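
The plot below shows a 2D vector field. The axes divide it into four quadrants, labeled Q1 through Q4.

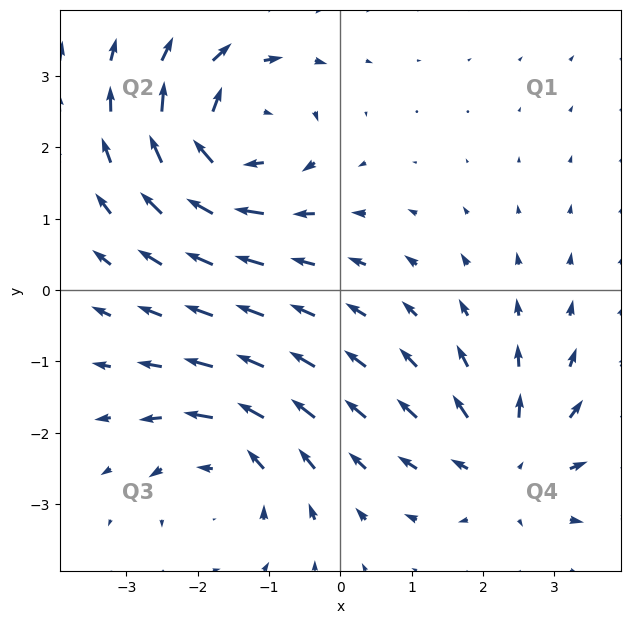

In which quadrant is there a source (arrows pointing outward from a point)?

Q4

The source sits at approximately (2.4, -2.4), which lies in quadrant Q4. The divergence there is about +3, positive as expected for a source.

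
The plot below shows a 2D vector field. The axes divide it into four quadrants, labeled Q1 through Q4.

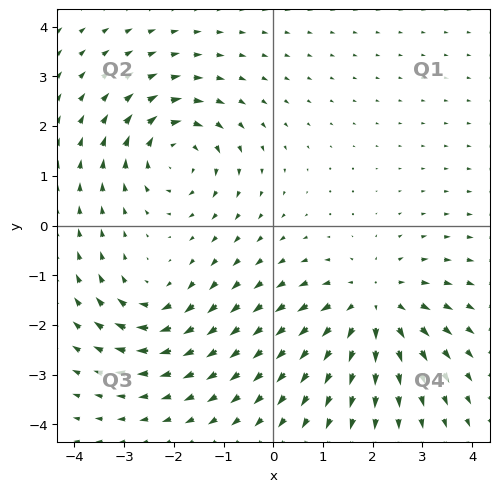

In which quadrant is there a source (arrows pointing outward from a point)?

Q4

The source sits at approximately (2.0, -1.6), which lies in quadrant Q4. The divergence there is about +4, positive as expected for a source.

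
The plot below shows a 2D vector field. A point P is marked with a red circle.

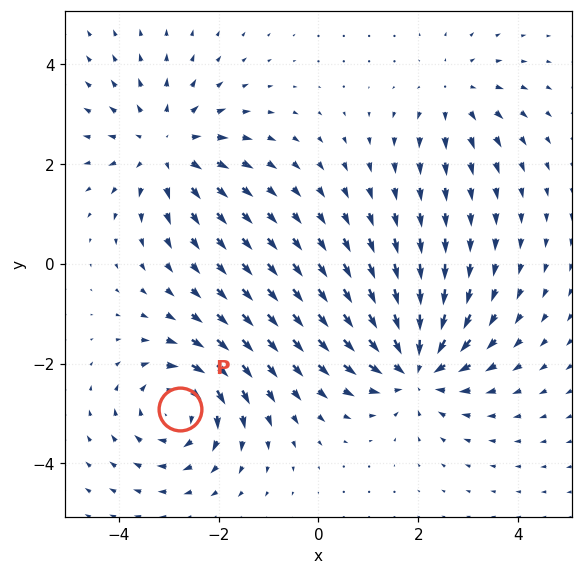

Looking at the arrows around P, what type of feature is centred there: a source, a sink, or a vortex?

vortex

At P (-2.8, -2.9) the arrows circulate clockwise. Divergence ≈0, curl about -5 — near-zero divergence with nonzero curl is a vortex.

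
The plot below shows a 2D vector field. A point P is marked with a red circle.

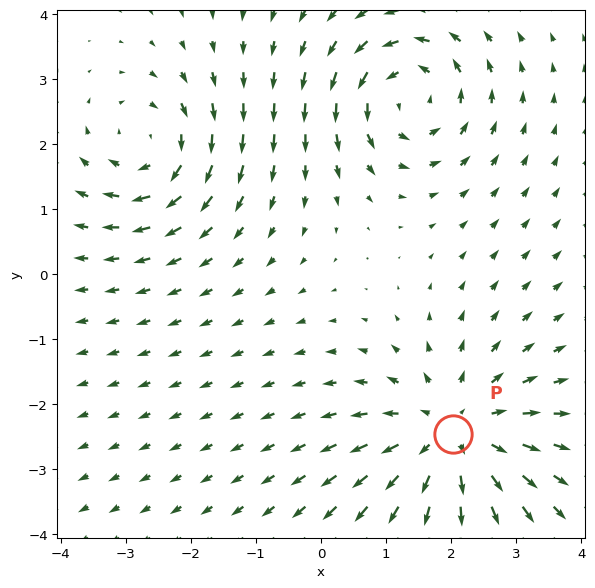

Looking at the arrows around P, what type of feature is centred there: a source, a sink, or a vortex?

source

At P (2.0, -2.5) the arrows spread outward. Divergence about +4, curl ≈0 — positive divergence with near-zero curl is a source.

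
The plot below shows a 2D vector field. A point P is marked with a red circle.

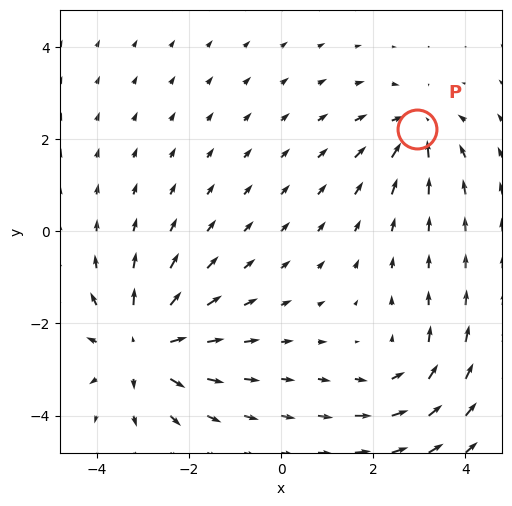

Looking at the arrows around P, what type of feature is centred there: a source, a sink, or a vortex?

At P (3.0, 2.2) the arrows converge inward. Divergence about -4, curl ≈0 — negative divergence with near-zero curl is a sink.

sink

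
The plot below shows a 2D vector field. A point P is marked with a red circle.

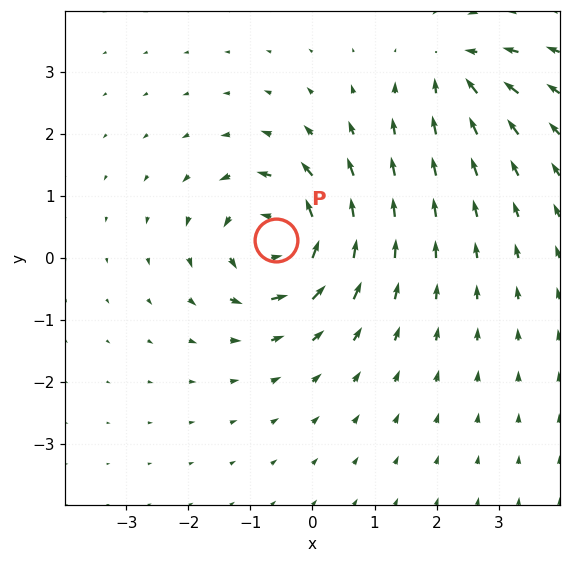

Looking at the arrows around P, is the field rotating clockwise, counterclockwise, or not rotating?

Near P at (-0.6, 0.3) the arrows circulate counterclockwise. The curl (z-component) there is about +6; positive curl means counterclockwise rotation.

counterclockwise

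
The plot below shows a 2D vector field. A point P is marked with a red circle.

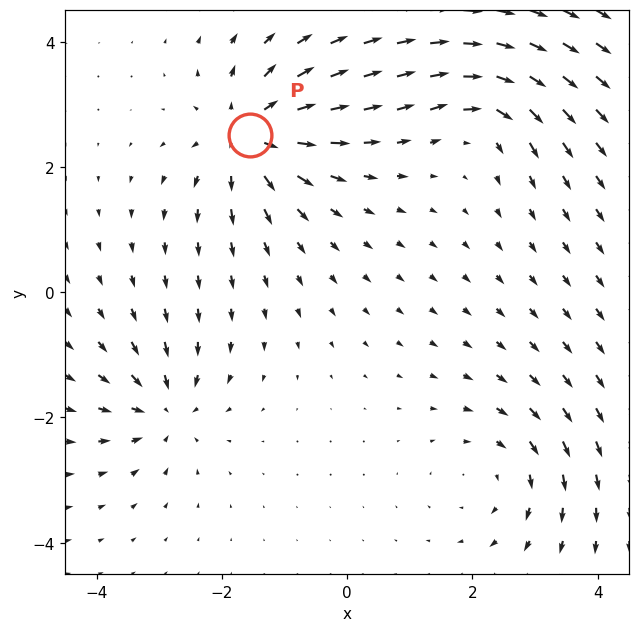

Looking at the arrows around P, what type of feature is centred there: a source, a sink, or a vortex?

At P (-1.6, 2.5) the arrows spread outward. Divergence about +5, curl ≈0 — positive divergence with near-zero curl is a source.

source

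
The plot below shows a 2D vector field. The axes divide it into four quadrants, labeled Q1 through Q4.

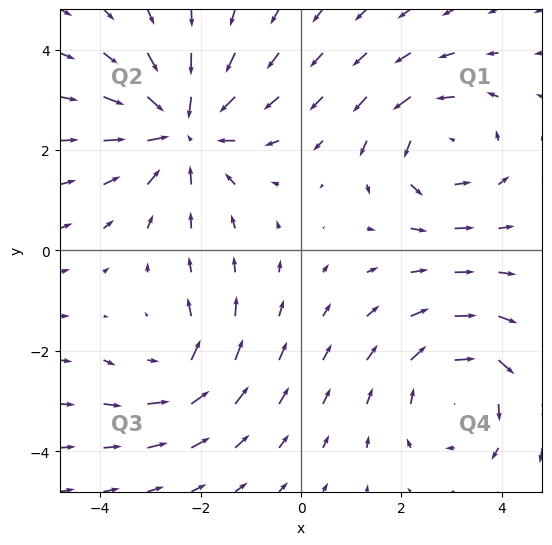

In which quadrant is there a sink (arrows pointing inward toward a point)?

Q2

The sink sits at approximately (-2.4, 2.4), which lies in quadrant Q2. The divergence there is about -4, negative as expected for a sink.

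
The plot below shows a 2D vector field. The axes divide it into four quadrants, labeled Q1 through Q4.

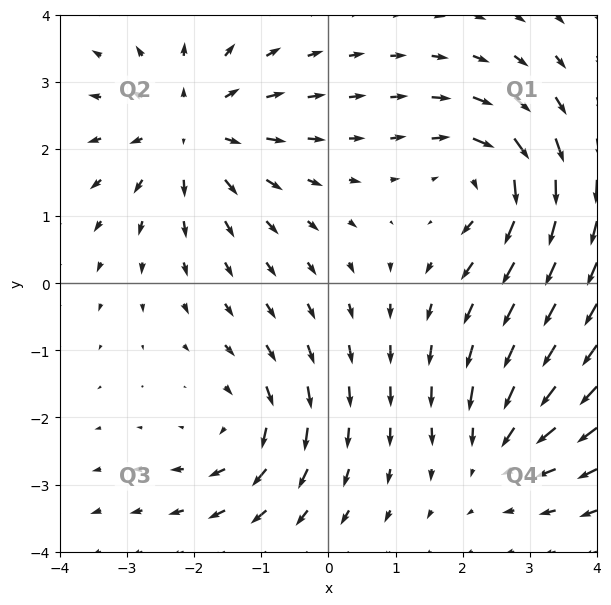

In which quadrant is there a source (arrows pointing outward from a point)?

Q2

The source sits at approximately (-2.0, 2.3), which lies in quadrant Q2. The divergence there is about +4, positive as expected for a source.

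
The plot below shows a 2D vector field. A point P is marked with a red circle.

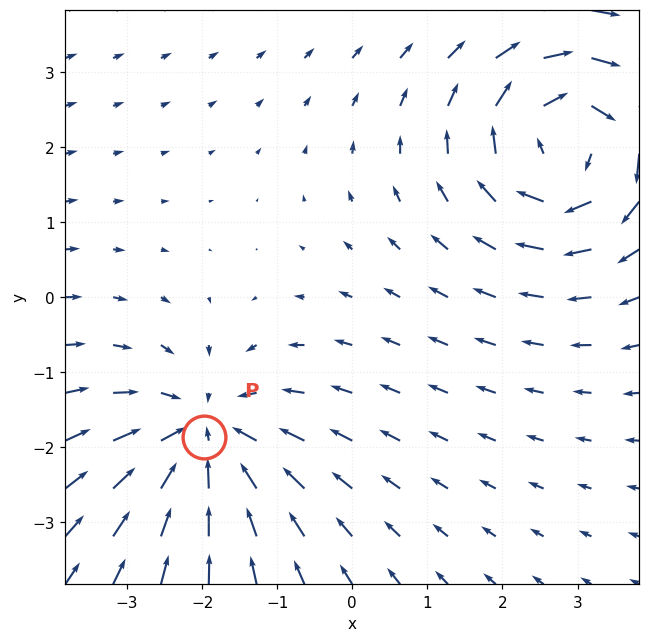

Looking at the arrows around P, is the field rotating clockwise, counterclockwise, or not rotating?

not rotating

Near P at (-2.0, -1.9) the arrows show no circulation. The curl there is ≈0.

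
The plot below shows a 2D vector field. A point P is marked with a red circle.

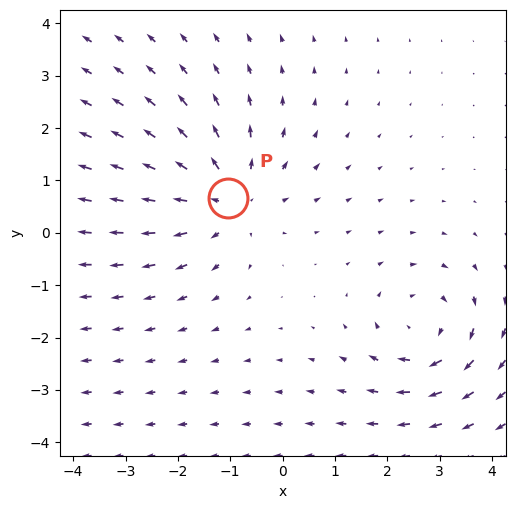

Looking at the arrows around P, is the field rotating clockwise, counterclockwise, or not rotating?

Near P at (-1.0, 0.7) the arrows show no circulation. The curl there is ≈0.

not rotating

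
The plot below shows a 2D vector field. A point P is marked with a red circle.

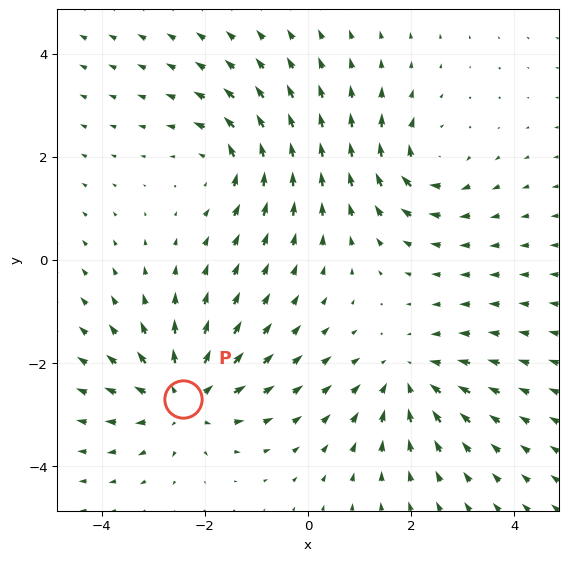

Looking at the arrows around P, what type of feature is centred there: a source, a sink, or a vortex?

source

At P (-2.4, -2.7) the arrows spread outward. Divergence about +4, curl ≈0 — positive divergence with near-zero curl is a source.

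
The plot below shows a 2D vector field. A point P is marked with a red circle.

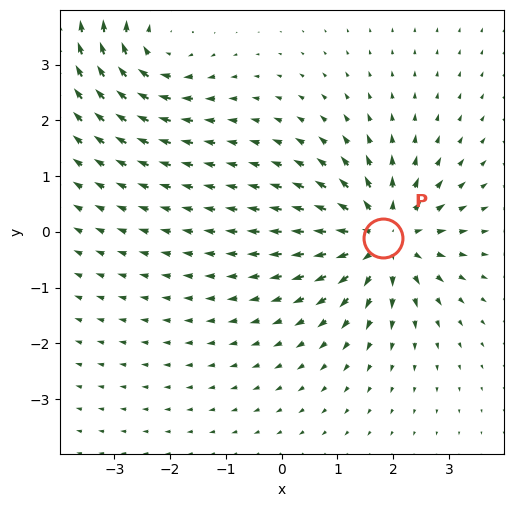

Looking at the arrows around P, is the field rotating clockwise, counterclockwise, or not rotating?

Near P at (1.8, -0.1) the arrows show no circulation. The curl there is ≈0.

not rotating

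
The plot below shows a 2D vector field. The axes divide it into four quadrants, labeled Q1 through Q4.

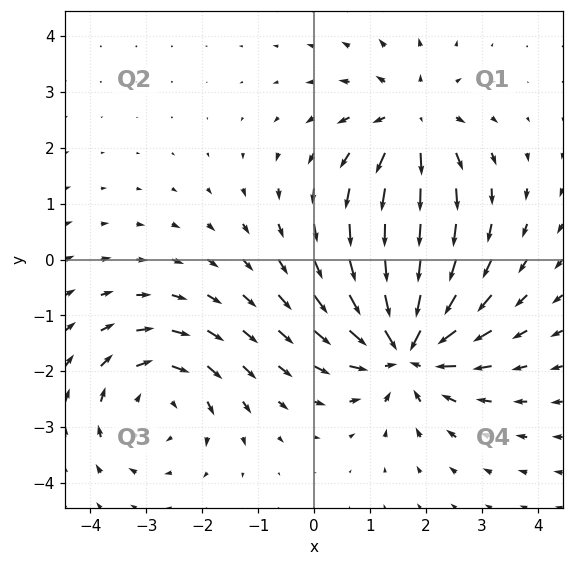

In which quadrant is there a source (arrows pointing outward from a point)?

The source sits at approximately (1.7, 2.5), which lies in quadrant Q1. The divergence there is about +4, positive as expected for a source.

Q1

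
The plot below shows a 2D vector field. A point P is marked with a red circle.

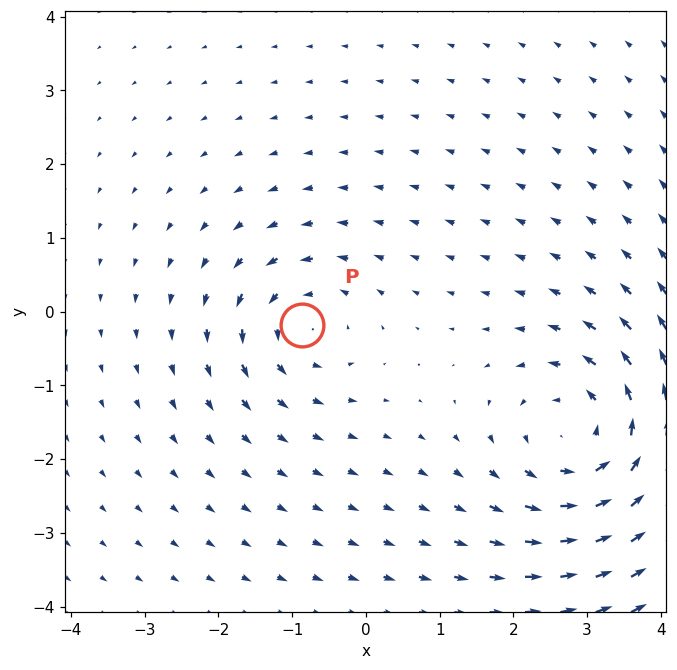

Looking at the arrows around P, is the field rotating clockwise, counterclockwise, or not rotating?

counterclockwise

Near P at (-0.9, -0.2) the arrows circulate counterclockwise. The curl (z-component) there is about +3; positive curl means counterclockwise rotation.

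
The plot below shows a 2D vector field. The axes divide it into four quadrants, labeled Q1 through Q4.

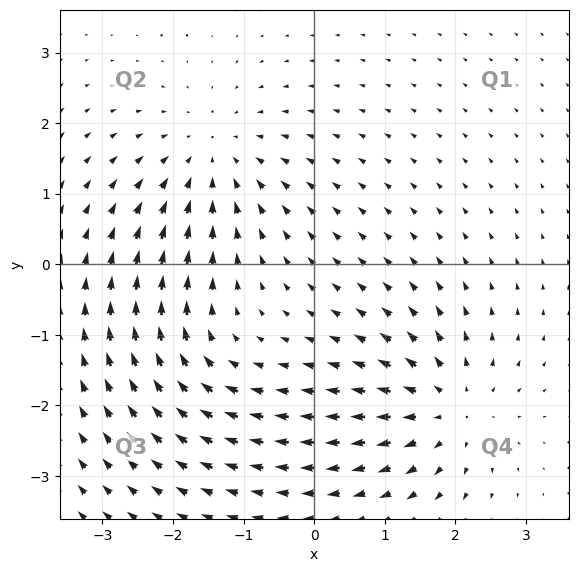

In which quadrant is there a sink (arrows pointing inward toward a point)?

The sink sits at approximately (-1.4, 1.5), which lies in quadrant Q2. The divergence there is about -3, negative as expected for a sink.

Q2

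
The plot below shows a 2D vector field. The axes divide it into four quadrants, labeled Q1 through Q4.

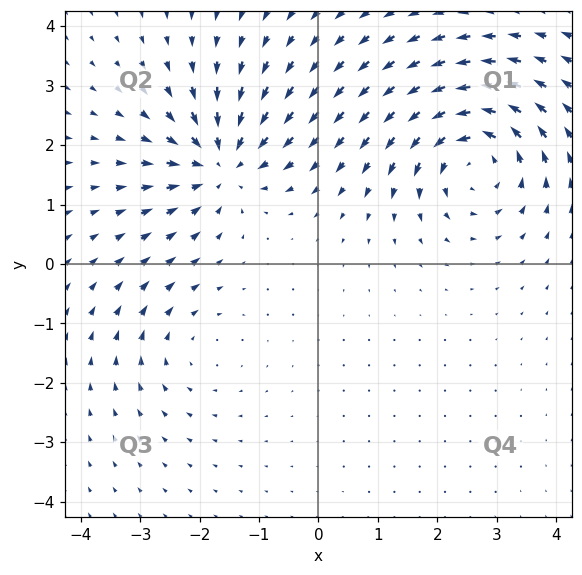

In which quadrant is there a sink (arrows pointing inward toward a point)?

The sink sits at approximately (-1.6, 1.7), which lies in quadrant Q2. The divergence there is about -5, negative as expected for a sink.

Q2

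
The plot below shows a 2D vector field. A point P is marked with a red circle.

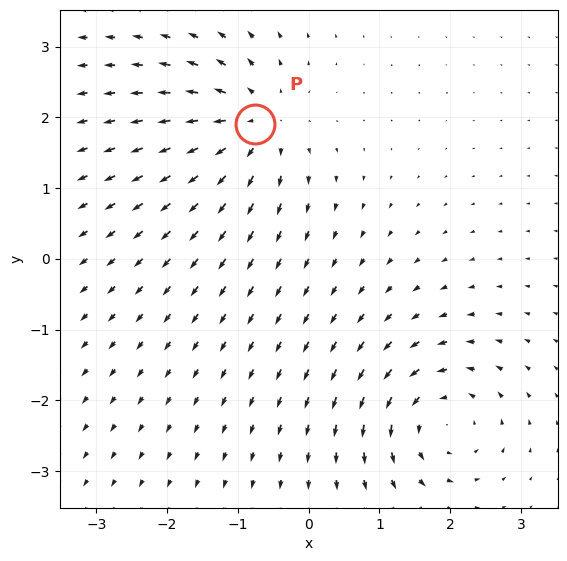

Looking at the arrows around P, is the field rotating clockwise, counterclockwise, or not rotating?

not rotating

Near P at (-0.8, 1.9) the arrows show no circulation. The curl there is ≈0.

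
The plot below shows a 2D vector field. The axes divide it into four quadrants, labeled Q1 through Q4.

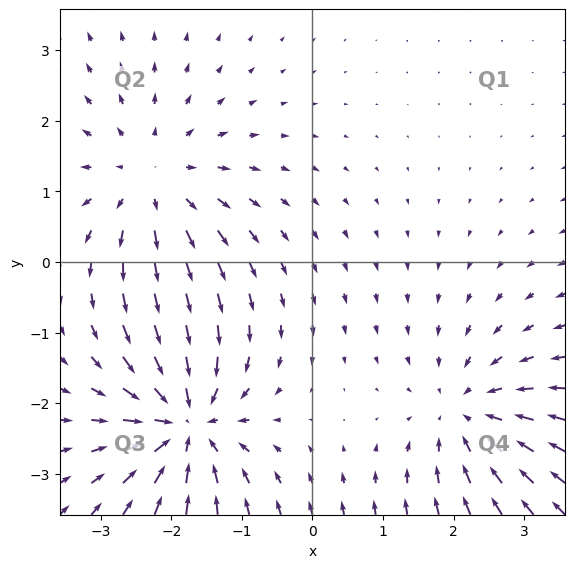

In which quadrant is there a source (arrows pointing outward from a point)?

Q2

The source sits at approximately (-2.3, 1.2), which lies in quadrant Q2. The divergence there is about +3, positive as expected for a source.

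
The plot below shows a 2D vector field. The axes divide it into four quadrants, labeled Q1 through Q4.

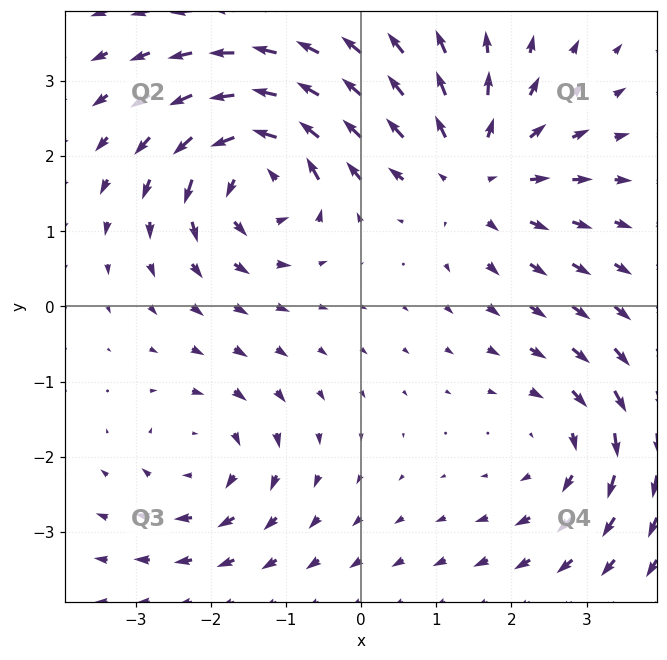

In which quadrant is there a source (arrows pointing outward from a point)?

The source sits at approximately (1.5, 1.8), which lies in quadrant Q1. The divergence there is about +4, positive as expected for a source.

Q1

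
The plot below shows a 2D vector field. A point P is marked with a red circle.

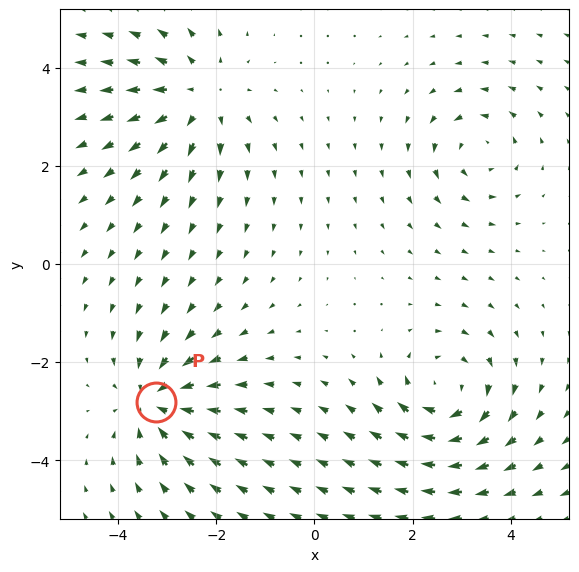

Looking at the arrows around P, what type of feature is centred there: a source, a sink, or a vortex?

sink

At P (-3.2, -2.8) the arrows converge inward. Divergence about -5, curl ≈0 — negative divergence with near-zero curl is a sink.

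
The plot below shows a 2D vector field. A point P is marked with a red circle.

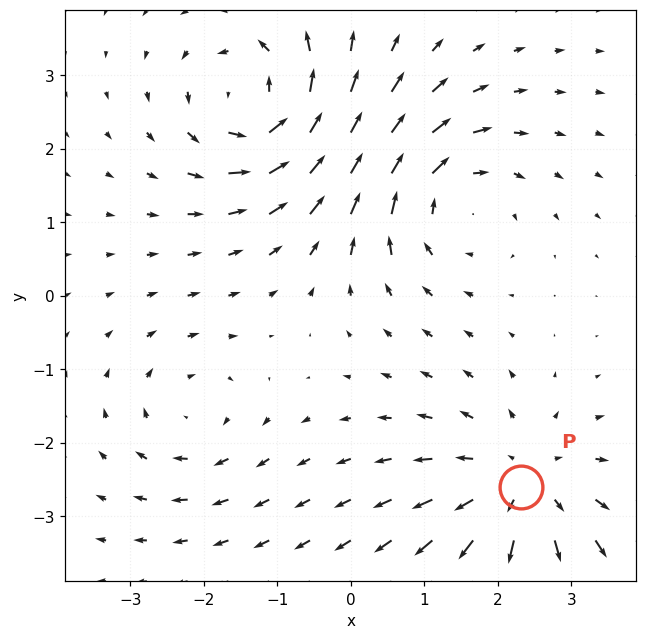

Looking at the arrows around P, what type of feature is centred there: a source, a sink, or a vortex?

source

At P (2.3, -2.6) the arrows spread outward. Divergence about +4, curl ≈0 — positive divergence with near-zero curl is a source.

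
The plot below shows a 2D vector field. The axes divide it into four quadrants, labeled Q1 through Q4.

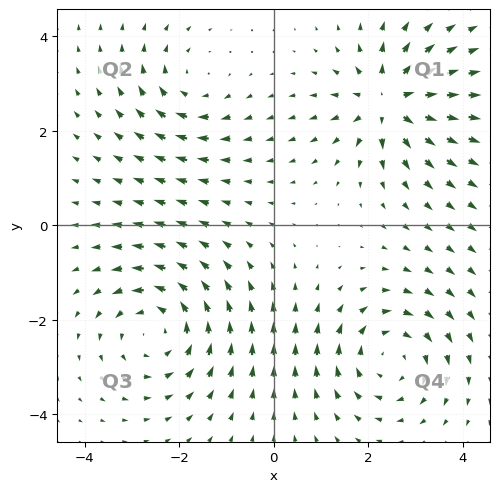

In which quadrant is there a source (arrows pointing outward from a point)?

Q1

The source sits at approximately (2.4, 2.6), which lies in quadrant Q1. The divergence there is about +6, positive as expected for a source.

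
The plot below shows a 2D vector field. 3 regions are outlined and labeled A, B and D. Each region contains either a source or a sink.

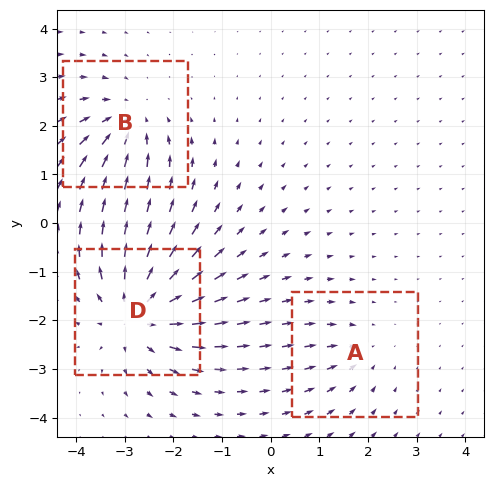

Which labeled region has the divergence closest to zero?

A

Divergence at each region's feature centre — A: about -2, B: about -3, D: about +5. Region A is closest to zero.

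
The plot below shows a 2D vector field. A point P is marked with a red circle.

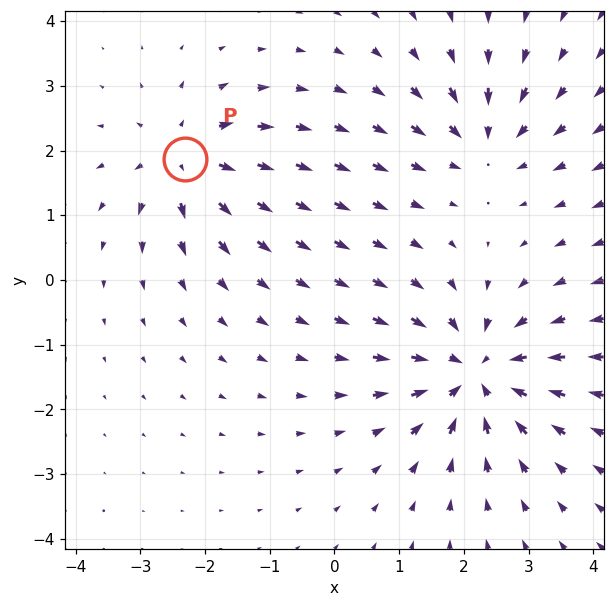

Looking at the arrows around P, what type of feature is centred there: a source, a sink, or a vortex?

source

At P (-2.3, 1.9) the arrows spread outward. Divergence about +4, curl ≈0 — positive divergence with near-zero curl is a source.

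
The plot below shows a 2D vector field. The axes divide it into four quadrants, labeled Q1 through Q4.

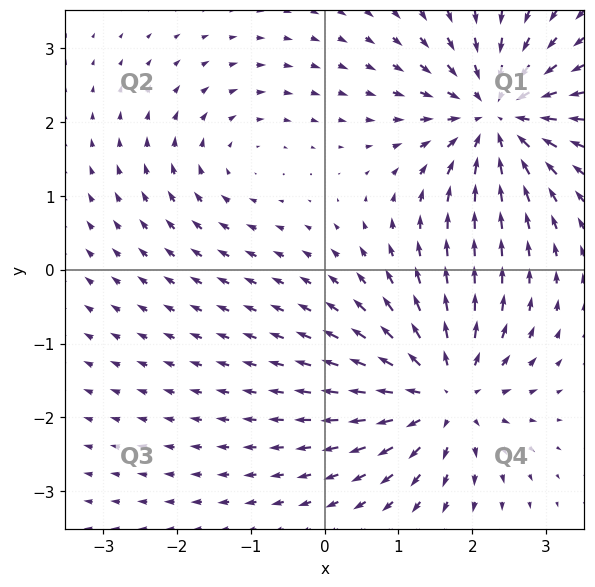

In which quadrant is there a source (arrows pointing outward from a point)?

The source sits at approximately (1.6, -1.7), which lies in quadrant Q4. The divergence there is about +6, positive as expected for a source.

Q4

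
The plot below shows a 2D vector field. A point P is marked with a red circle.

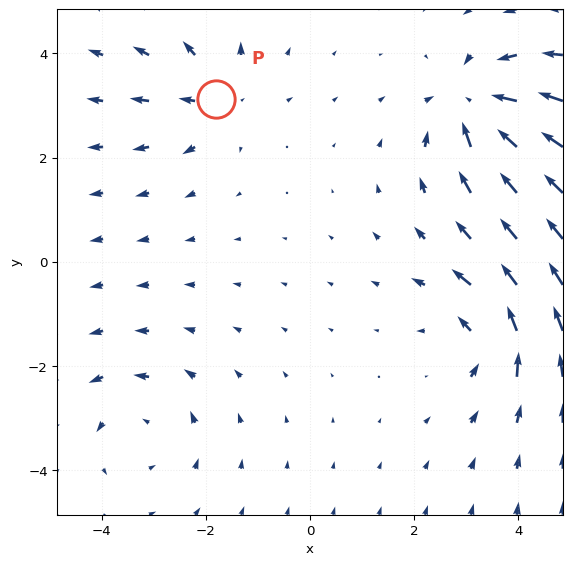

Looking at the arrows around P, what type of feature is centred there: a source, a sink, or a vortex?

source

At P (-1.8, 3.1) the arrows spread outward. Divergence about +4, curl ≈0 — positive divergence with near-zero curl is a source.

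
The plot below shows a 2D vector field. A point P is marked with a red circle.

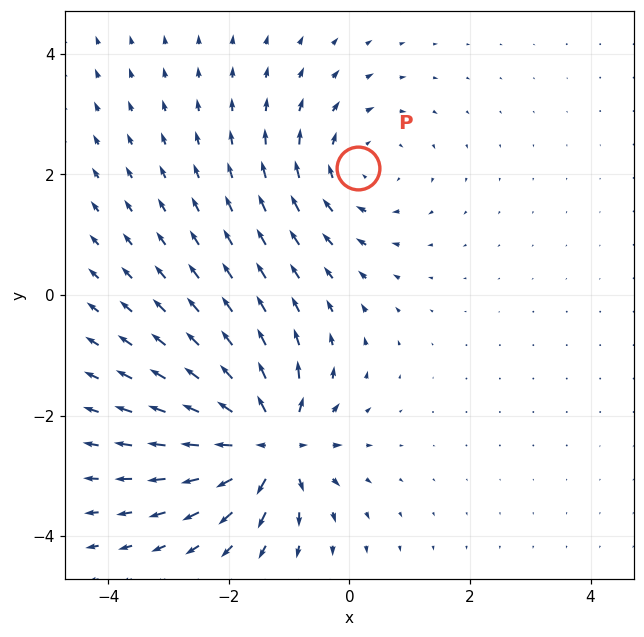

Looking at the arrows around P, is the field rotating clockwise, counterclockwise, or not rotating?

Near P at (0.2, 2.1) the arrows circulate clockwise. The curl (z-component) there is about -2; negative curl means clockwise rotation.

clockwise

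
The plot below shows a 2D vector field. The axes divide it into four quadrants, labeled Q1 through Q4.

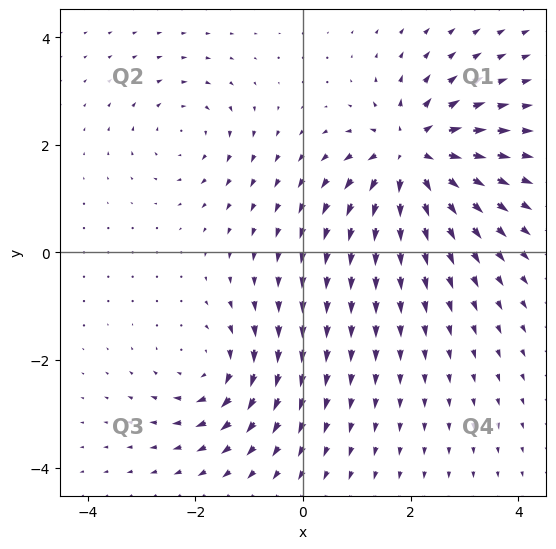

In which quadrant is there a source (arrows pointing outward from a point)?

The source sits at approximately (2.0, 1.8), which lies in quadrant Q1. The divergence there is about +6, positive as expected for a source.

Q1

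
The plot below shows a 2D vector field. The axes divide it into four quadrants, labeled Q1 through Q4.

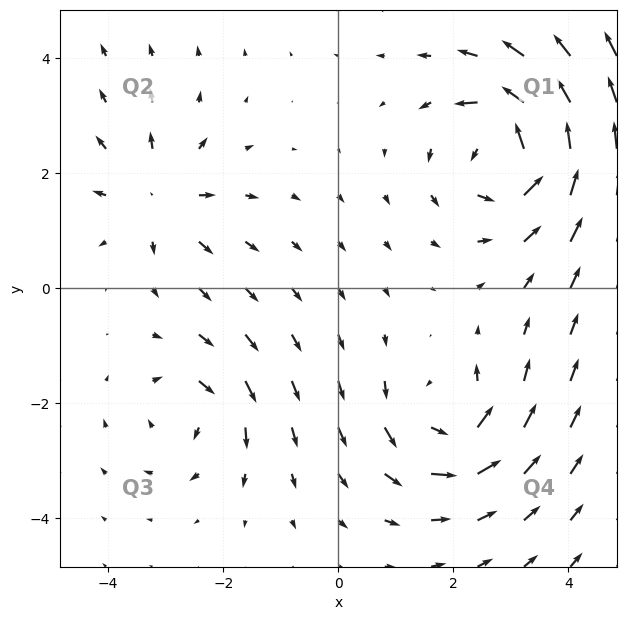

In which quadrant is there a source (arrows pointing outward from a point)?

The source sits at approximately (-3.1, 1.6), which lies in quadrant Q2. The divergence there is about +4, positive as expected for a source.

Q2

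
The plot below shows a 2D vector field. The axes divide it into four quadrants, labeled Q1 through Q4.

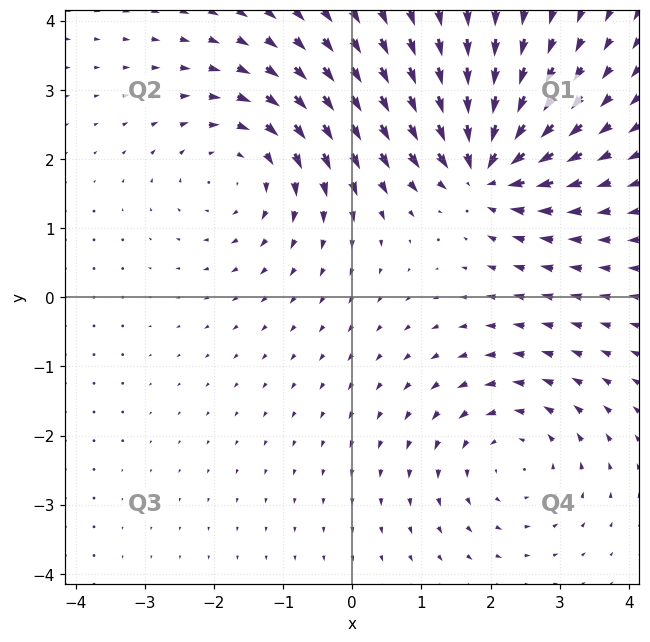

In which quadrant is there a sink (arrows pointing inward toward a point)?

Q1

The sink sits at approximately (1.9, 1.9), which lies in quadrant Q1. The divergence there is about -6, negative as expected for a sink.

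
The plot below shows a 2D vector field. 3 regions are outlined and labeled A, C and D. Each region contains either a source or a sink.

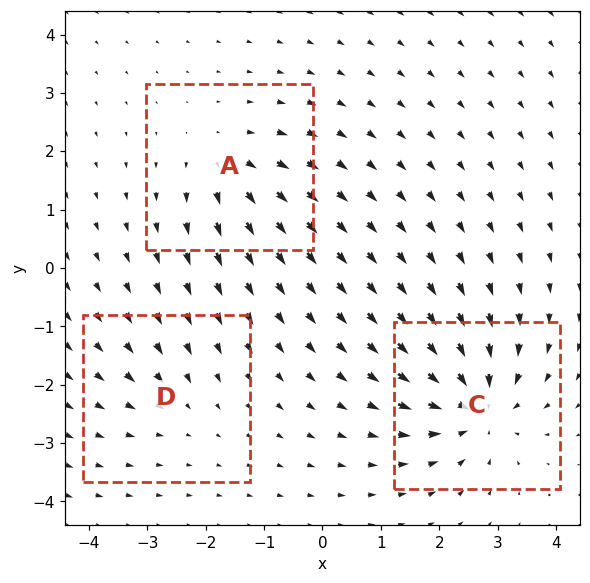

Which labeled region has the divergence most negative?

Divergence at each region's feature centre — A: about +4, C: about -6, D: about -2. Region C is most negative.

C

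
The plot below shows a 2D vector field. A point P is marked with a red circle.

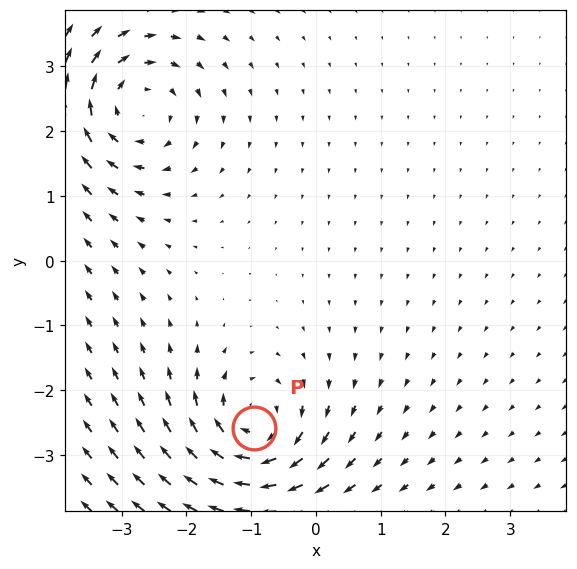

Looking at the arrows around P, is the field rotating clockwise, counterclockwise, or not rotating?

clockwise

Near P at (-1.0, -2.6) the arrows circulate clockwise. The curl (z-component) there is about -6; negative curl means clockwise rotation.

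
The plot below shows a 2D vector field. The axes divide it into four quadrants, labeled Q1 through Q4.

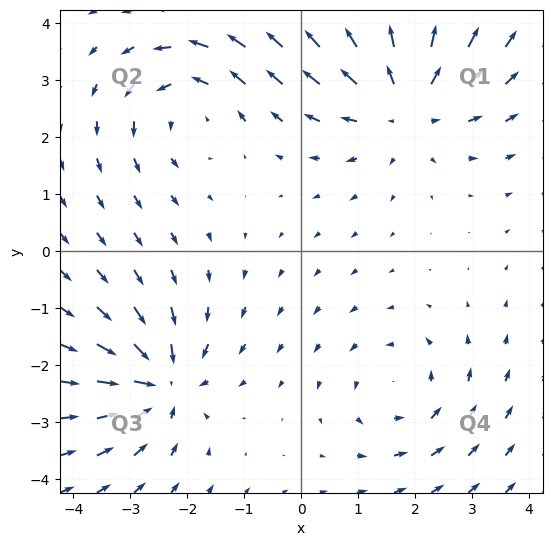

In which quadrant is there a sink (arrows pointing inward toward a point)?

Q3

The sink sits at approximately (-2.5, -2.3), which lies in quadrant Q3. The divergence there is about -5, negative as expected for a sink.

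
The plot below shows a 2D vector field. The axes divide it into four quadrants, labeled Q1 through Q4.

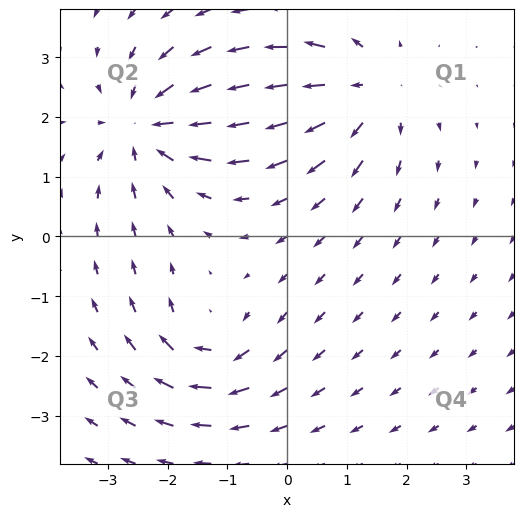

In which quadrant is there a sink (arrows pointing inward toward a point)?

The sink sits at approximately (-2.3, 1.9), which lies in quadrant Q2. The divergence there is about -5, negative as expected for a sink.

Q2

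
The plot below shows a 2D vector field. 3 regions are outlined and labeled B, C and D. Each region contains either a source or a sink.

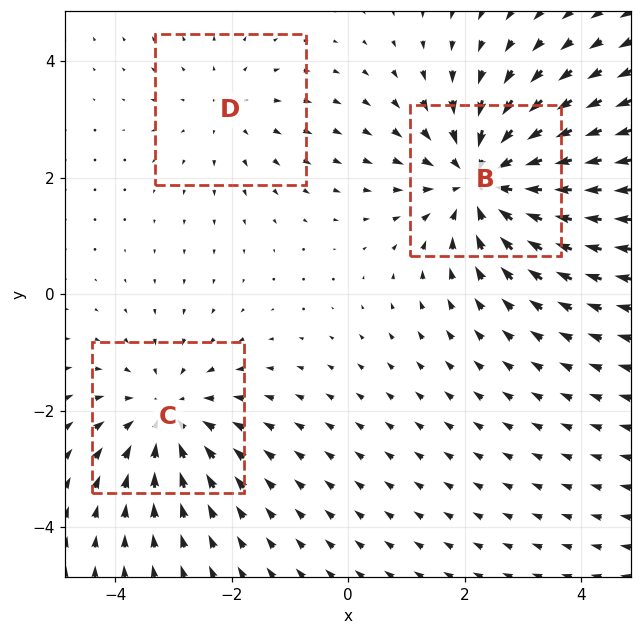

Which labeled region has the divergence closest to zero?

D

Divergence at each region's feature centre — B: about -4, C: about -3, D: about +2. Region D is closest to zero.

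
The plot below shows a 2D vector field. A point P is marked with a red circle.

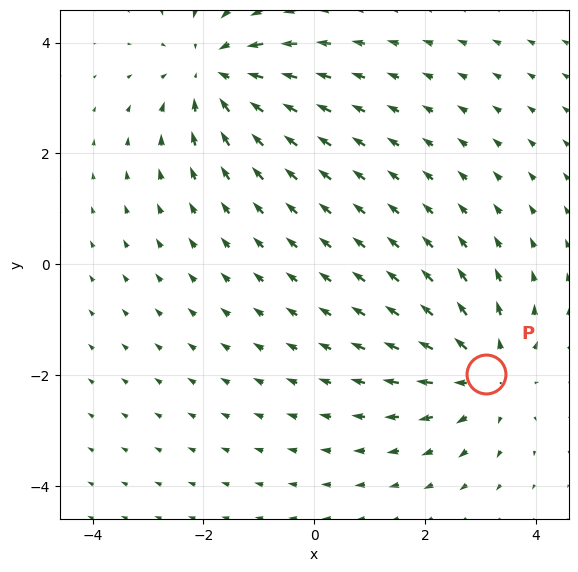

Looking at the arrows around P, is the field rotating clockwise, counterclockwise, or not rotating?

Near P at (3.1, -2.0) the arrows show no circulation. The curl there is ≈0.

not rotating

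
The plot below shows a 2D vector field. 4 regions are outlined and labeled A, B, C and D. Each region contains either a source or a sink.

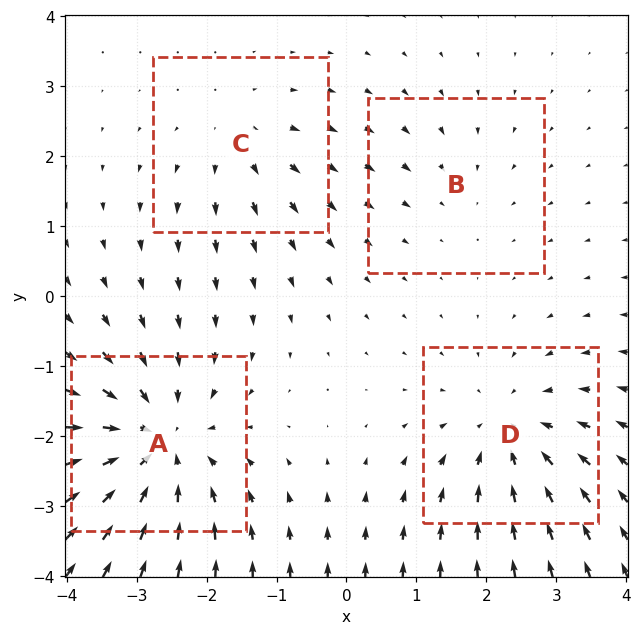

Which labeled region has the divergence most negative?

A

Divergence at each region's feature centre — A: about -6, B: about -2, C: about +3, D: about -4. Region A is most negative.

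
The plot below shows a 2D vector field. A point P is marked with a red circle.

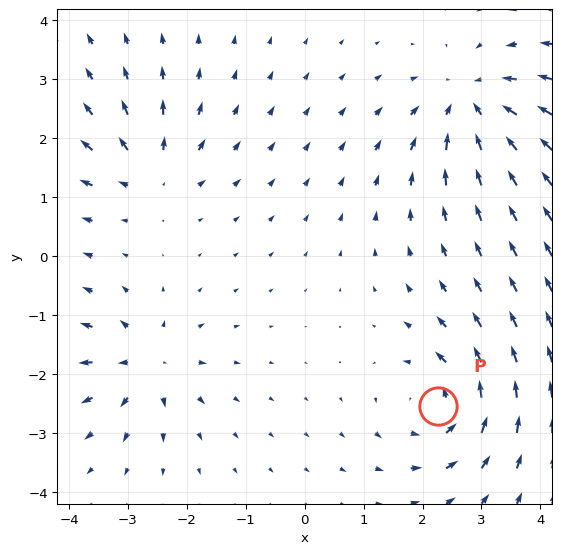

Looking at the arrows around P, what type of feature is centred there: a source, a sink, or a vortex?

At P (2.3, -2.5) the arrows circulate counterclockwise. Divergence ≈0, curl about +5 — near-zero divergence with nonzero curl is a vortex.

vortex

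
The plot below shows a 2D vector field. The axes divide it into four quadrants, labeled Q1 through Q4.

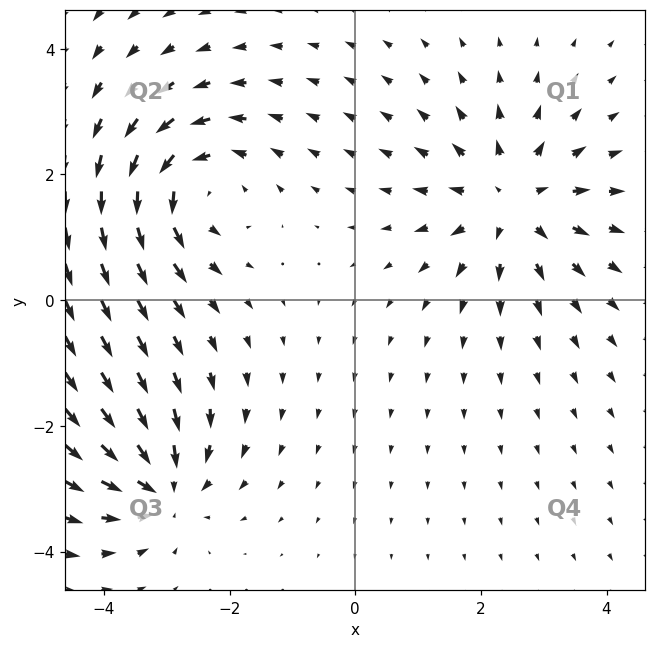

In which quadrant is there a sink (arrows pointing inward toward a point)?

The sink sits at approximately (-3.1, -3.0), which lies in quadrant Q3. The divergence there is about -5, negative as expected for a sink.

Q3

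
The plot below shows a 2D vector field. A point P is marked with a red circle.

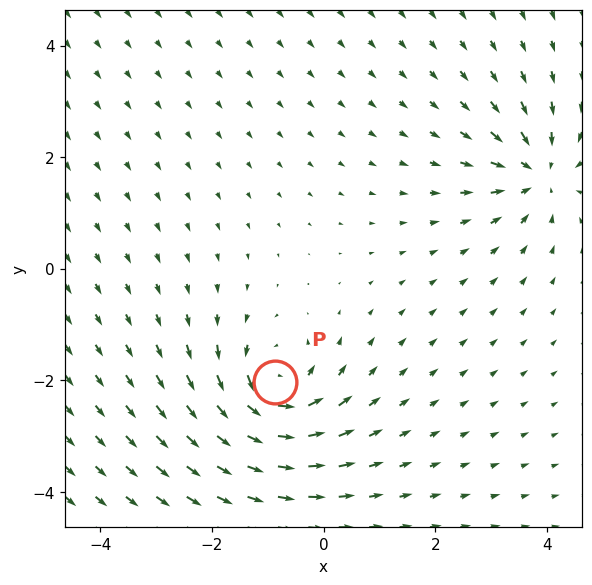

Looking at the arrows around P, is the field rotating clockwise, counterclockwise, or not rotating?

Near P at (-0.9, -2.0) the arrows circulate counterclockwise. The curl (z-component) there is about +4; positive curl means counterclockwise rotation.

counterclockwise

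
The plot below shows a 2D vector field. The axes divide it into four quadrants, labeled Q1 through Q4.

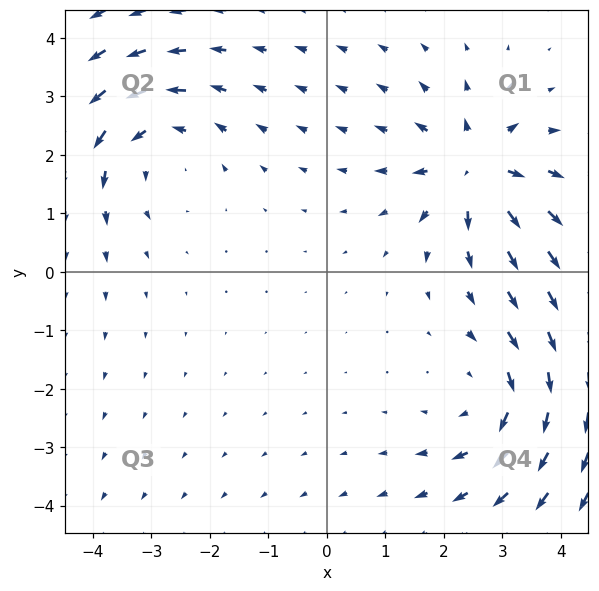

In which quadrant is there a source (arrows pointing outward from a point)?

Q1

The source sits at approximately (2.5, 1.8), which lies in quadrant Q1. The divergence there is about +5, positive as expected for a source.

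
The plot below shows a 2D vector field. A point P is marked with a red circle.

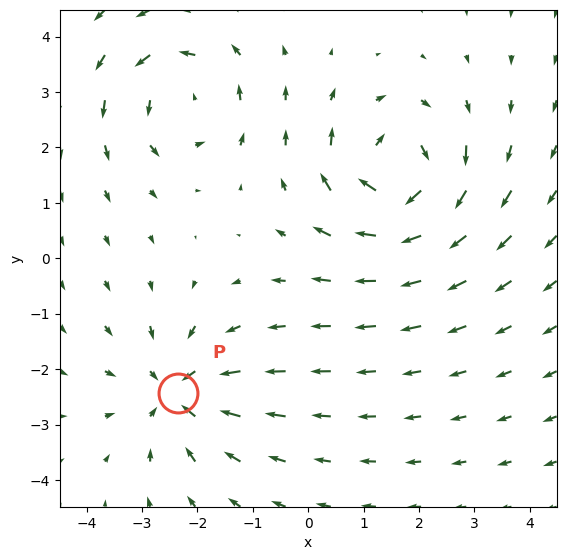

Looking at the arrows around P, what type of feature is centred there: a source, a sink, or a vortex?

sink

At P (-2.4, -2.4) the arrows converge inward. Divergence about -4, curl ≈0 — negative divergence with near-zero curl is a sink.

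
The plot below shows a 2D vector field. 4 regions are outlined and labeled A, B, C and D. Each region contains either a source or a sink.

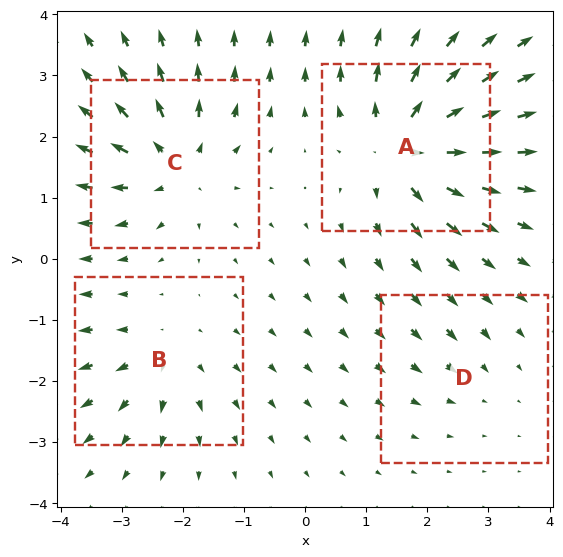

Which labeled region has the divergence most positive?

A

Divergence at each region's feature centre — A: about +8, B: about +4, C: about +6, D: about -2. Region A is most positive.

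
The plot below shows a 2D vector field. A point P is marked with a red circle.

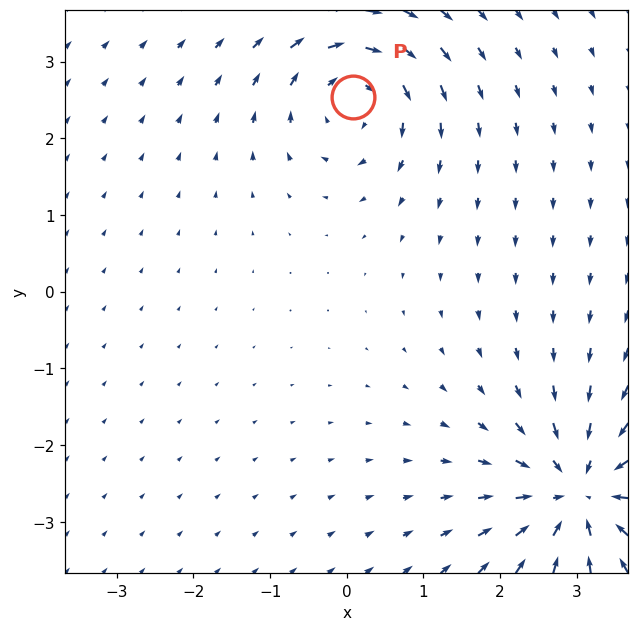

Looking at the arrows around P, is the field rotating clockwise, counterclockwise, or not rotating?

Near P at (0.1, 2.5) the arrows circulate clockwise. The curl (z-component) there is about -5; negative curl means clockwise rotation.

clockwise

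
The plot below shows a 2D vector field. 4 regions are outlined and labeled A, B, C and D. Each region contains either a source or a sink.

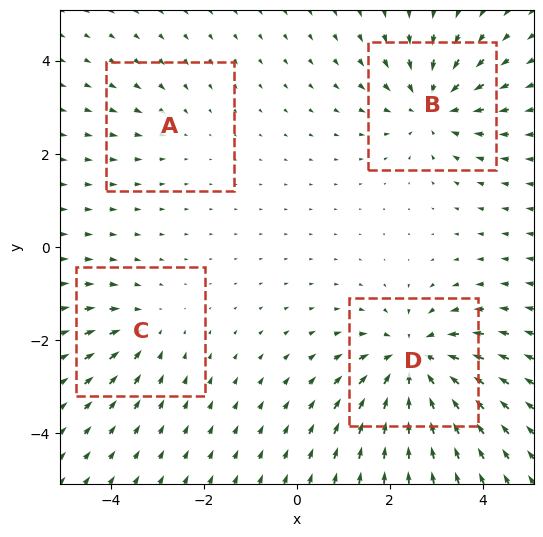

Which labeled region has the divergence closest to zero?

A

Divergence at each region's feature centre — A: about -2, B: about -5, C: about -3, D: about -7. Region A is closest to zero.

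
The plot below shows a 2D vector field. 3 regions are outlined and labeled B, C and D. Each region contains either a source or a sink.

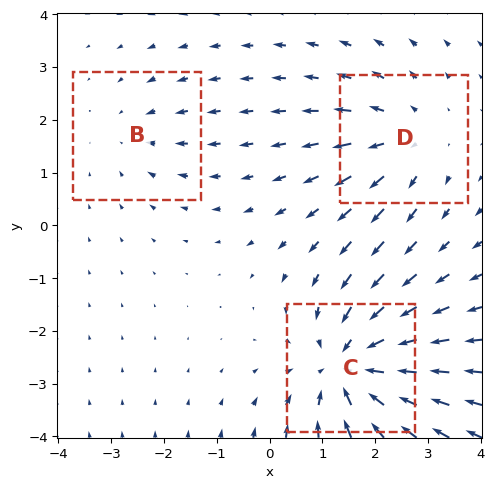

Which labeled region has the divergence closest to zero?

B

Divergence at each region's feature centre — B: about -2, C: about -4, D: about +3. Region B is closest to zero.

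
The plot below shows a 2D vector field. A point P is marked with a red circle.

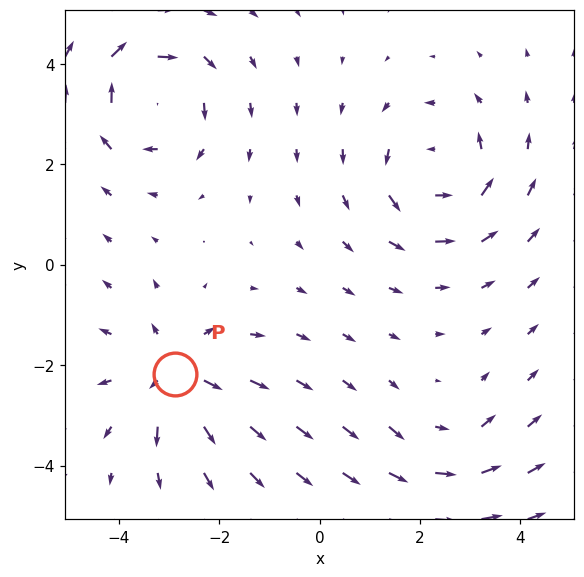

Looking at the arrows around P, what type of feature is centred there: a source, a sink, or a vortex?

At P (-2.9, -2.2) the arrows spread outward. Divergence about +5, curl ≈0 — positive divergence with near-zero curl is a source.

source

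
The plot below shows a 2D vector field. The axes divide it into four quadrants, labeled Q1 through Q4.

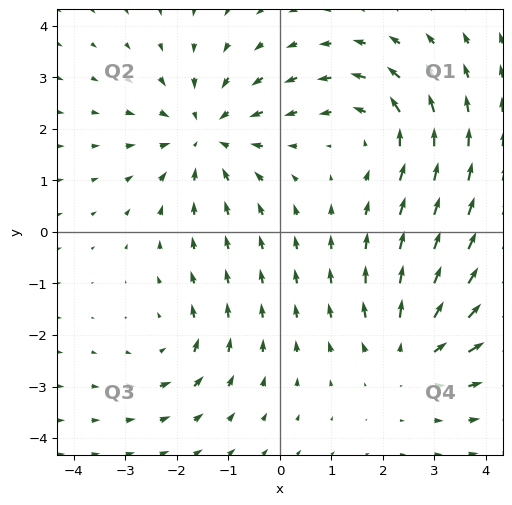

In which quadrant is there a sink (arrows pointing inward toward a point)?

Q2

The sink sits at approximately (-1.4, 1.9), which lies in quadrant Q2. The divergence there is about -4, negative as expected for a sink.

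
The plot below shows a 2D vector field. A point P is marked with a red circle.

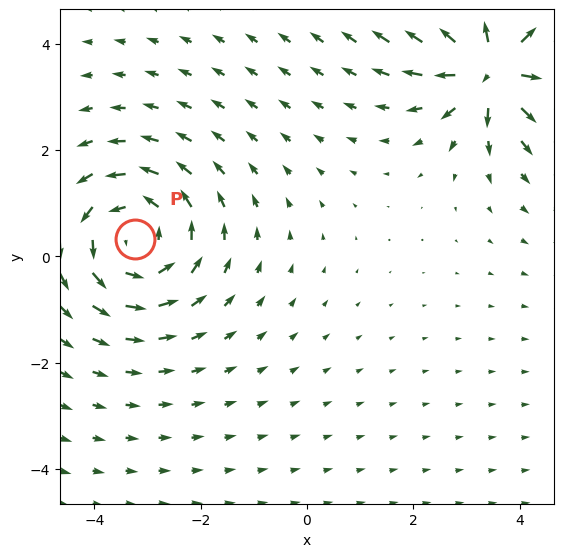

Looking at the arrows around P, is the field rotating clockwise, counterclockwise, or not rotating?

Near P at (-3.2, 0.3) the arrows circulate counterclockwise. The curl (z-component) there is about +4; positive curl means counterclockwise rotation.

counterclockwise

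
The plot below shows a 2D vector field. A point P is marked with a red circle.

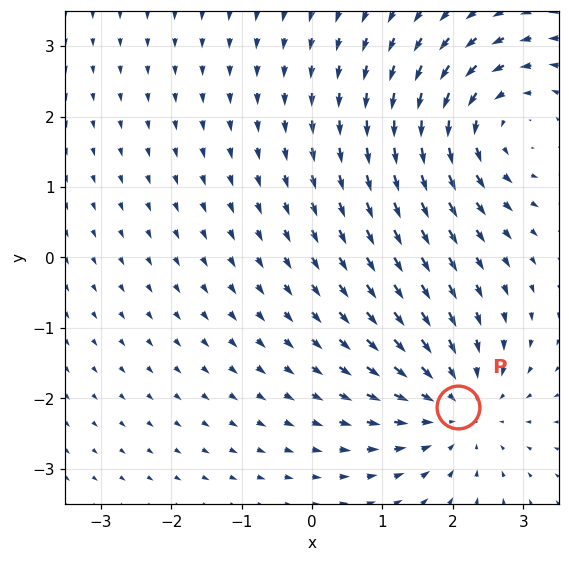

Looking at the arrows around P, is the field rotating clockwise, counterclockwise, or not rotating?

not rotating

Near P at (2.1, -2.1) the arrows show no circulation. The curl there is ≈0.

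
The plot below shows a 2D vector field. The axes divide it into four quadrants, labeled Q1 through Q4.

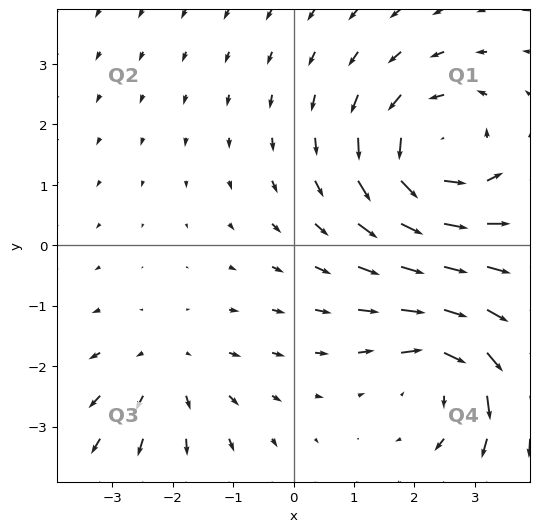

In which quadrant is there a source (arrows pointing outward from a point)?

Q3

The source sits at approximately (-2.1, -2.1), which lies in quadrant Q3. The divergence there is about +2, positive as expected for a source.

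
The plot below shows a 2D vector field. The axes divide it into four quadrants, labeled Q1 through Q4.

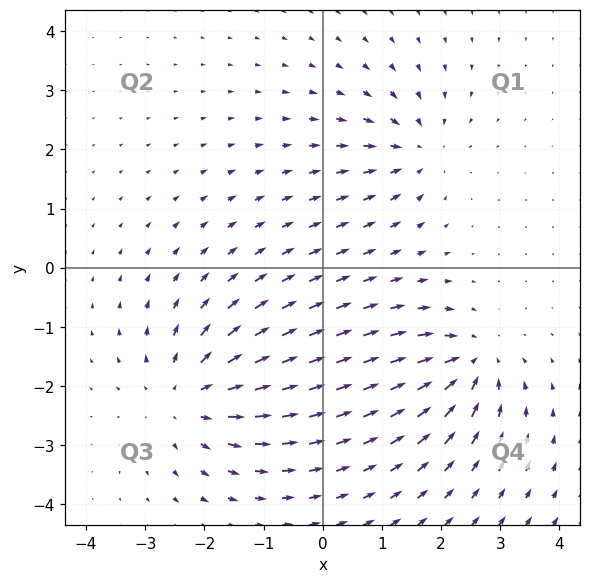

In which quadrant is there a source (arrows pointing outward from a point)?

Q3

The source sits at approximately (-2.3, -2.2), which lies in quadrant Q3. The divergence there is about +5, positive as expected for a source.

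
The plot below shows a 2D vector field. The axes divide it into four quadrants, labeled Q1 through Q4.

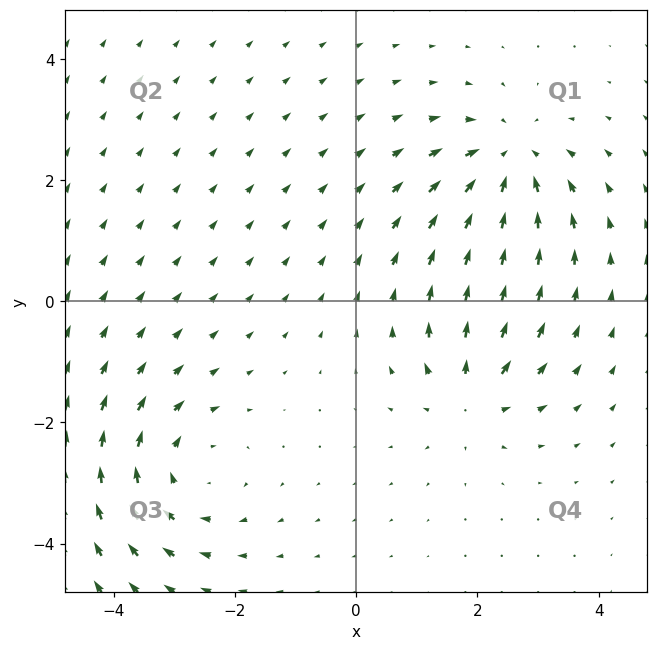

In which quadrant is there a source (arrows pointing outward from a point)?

The source sits at approximately (1.9, -1.6), which lies in quadrant Q4. The divergence there is about +4, positive as expected for a source.

Q4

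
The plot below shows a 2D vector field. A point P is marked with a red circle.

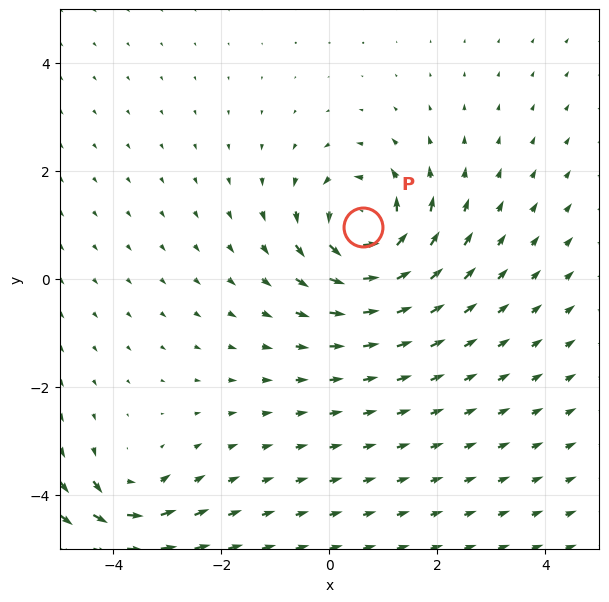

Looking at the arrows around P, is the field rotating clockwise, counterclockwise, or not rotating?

Near P at (0.6, 1.0) the arrows circulate counterclockwise. The curl (z-component) there is about +6; positive curl means counterclockwise rotation.

counterclockwise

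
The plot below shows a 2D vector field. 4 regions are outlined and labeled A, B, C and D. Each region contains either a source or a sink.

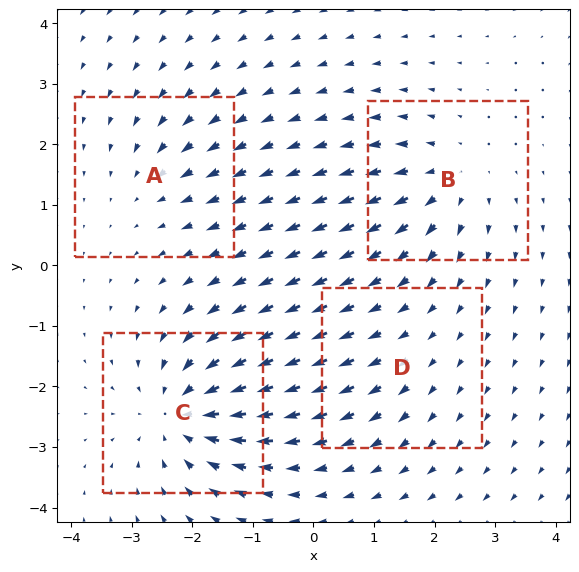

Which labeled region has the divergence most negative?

C

Divergence at each region's feature centre — A: about -3, B: about +5, C: about -7, D: about +2. Region C is most negative.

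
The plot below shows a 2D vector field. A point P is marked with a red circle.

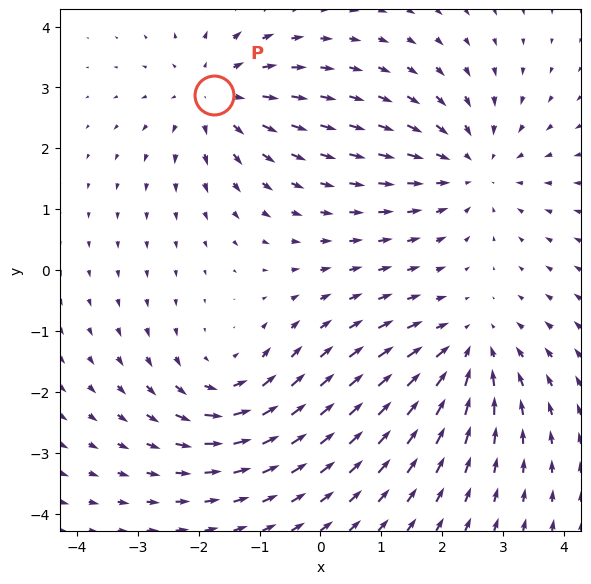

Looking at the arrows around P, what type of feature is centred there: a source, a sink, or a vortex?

source

At P (-1.7, 2.9) the arrows spread outward. Divergence about +4, curl ≈0 — positive divergence with near-zero curl is a source.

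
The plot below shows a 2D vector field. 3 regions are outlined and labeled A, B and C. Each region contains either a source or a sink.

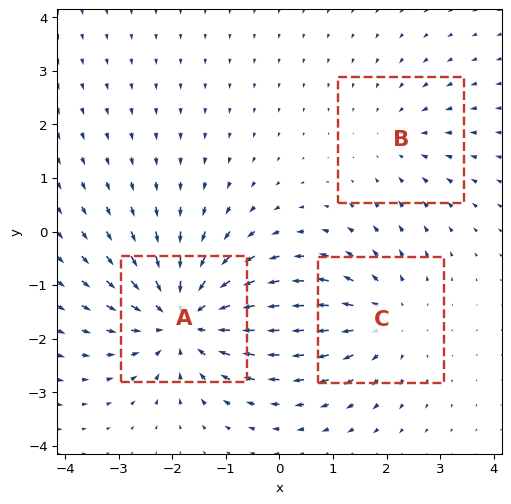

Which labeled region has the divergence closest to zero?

B

Divergence at each region's feature centre — A: about -4, B: about -2, C: about +3. Region B is closest to zero.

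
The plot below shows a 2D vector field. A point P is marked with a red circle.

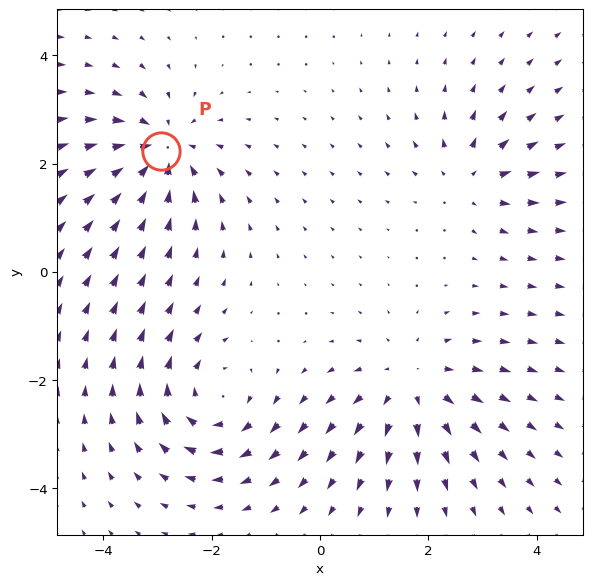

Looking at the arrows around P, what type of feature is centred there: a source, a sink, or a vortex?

sink

At P (-2.9, 2.2) the arrows converge inward. Divergence about -5, curl ≈0 — negative divergence with near-zero curl is a sink.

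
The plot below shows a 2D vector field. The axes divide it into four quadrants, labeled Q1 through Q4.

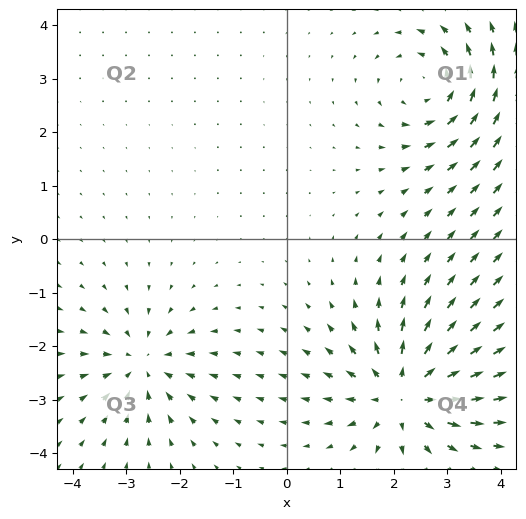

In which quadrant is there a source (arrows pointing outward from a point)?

The source sits at approximately (2.2, -2.9), which lies in quadrant Q4. The divergence there is about +5, positive as expected for a source.

Q4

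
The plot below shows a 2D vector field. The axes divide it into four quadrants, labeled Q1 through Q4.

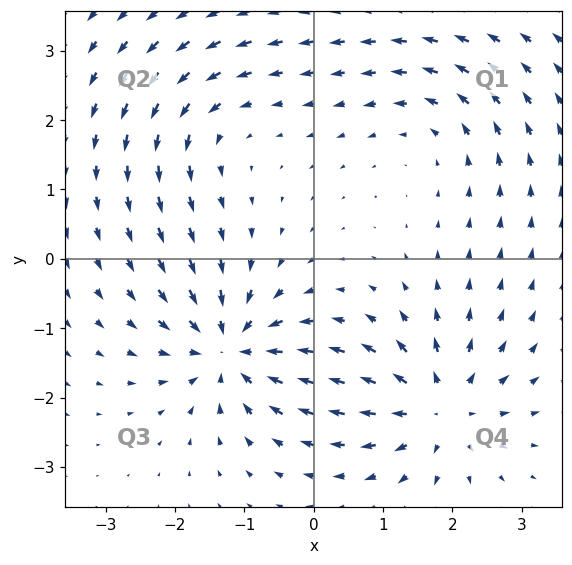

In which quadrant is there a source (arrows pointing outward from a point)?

Q4

The source sits at approximately (1.8, -2.1), which lies in quadrant Q4. The divergence there is about +5, positive as expected for a source.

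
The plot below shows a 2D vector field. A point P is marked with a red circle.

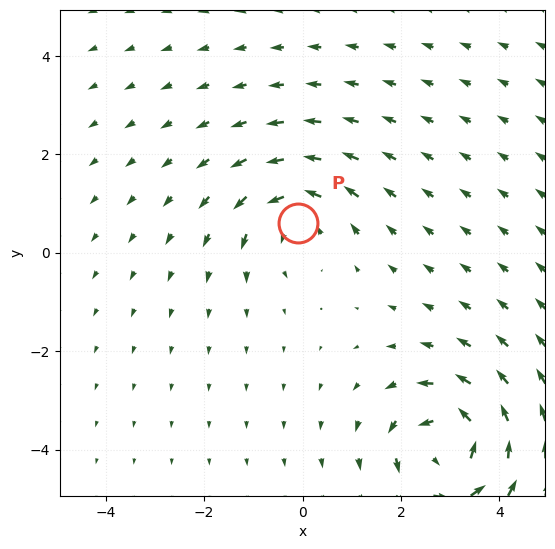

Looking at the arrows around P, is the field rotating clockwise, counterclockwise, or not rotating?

counterclockwise

Near P at (-0.1, 0.6) the arrows circulate counterclockwise. The curl (z-component) there is about +4; positive curl means counterclockwise rotation.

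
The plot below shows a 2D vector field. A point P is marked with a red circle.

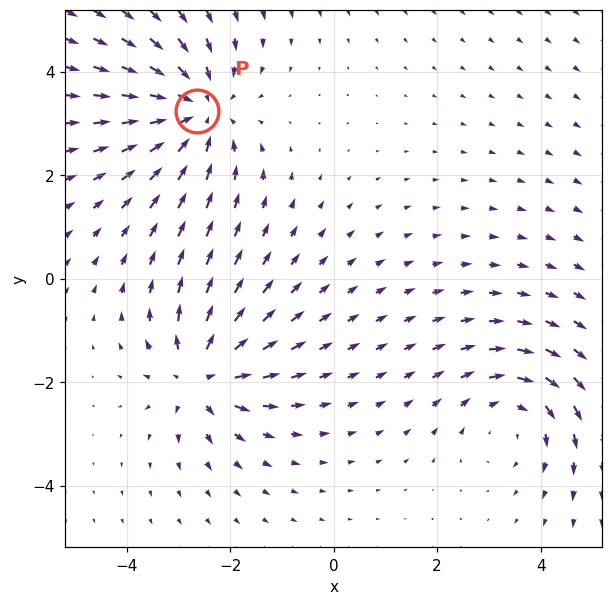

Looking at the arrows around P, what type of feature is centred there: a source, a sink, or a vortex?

sink

At P (-2.6, 3.2) the arrows converge inward. Divergence about -4, curl ≈0 — negative divergence with near-zero curl is a sink.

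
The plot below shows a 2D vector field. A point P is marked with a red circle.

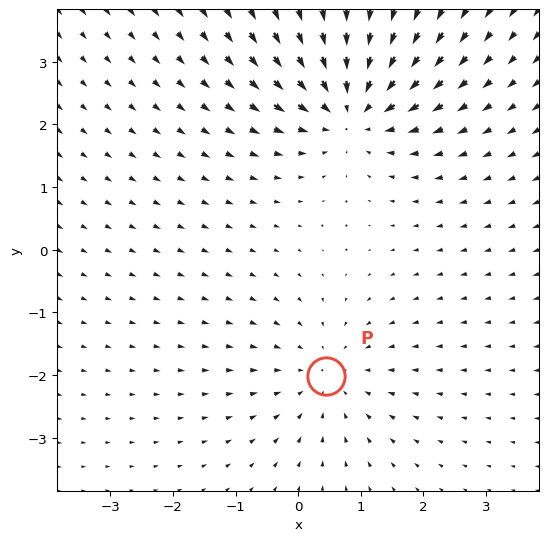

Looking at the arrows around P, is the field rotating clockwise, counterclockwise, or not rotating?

Near P at (0.5, -2.0) the arrows show no circulation. The curl there is ≈0.

not rotating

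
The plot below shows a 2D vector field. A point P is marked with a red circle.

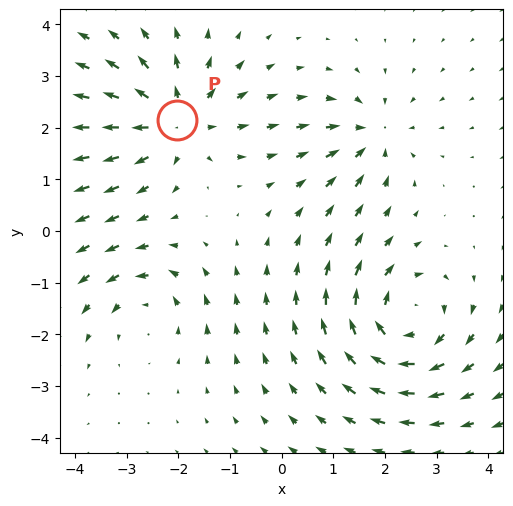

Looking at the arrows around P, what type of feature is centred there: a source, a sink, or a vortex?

source

At P (-2.0, 2.1) the arrows spread outward. Divergence about +5, curl ≈0 — positive divergence with near-zero curl is a source.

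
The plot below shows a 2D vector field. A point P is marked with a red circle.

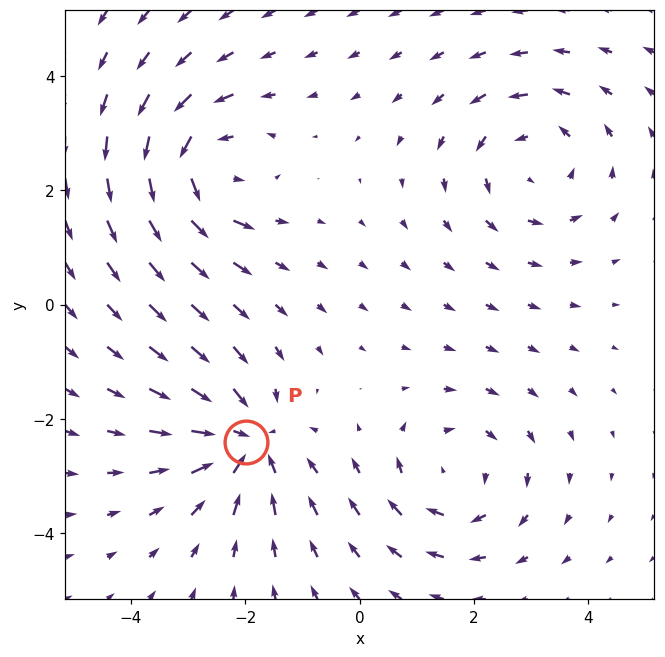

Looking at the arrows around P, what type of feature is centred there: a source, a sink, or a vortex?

sink

At P (-2.0, -2.4) the arrows converge inward. Divergence about -4, curl ≈0 — negative divergence with near-zero curl is a sink.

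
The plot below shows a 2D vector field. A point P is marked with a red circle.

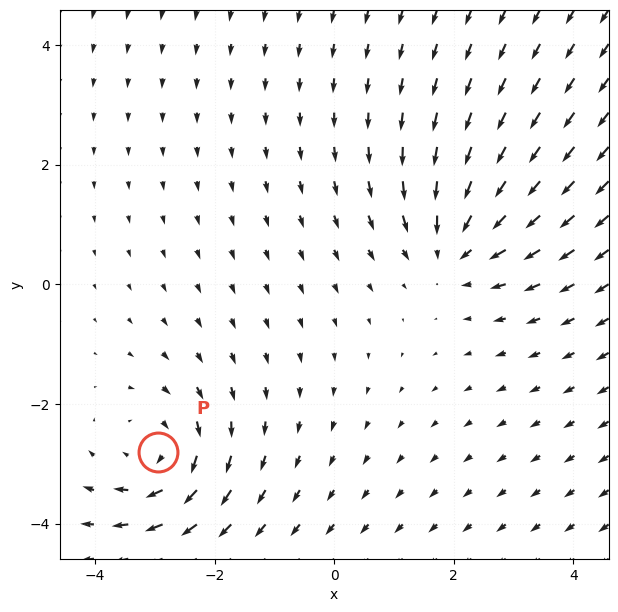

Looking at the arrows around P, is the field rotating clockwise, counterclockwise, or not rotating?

clockwise

Near P at (-2.9, -2.8) the arrows circulate clockwise. The curl (z-component) there is about -3; negative curl means clockwise rotation.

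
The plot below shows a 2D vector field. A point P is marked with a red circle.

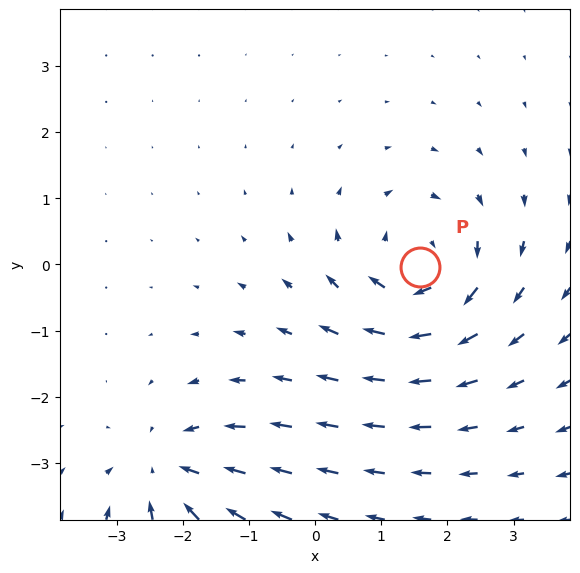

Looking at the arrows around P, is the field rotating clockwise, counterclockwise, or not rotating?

Near P at (1.6, -0.0) the arrows circulate clockwise. The curl (z-component) there is about -5; negative curl means clockwise rotation.

clockwise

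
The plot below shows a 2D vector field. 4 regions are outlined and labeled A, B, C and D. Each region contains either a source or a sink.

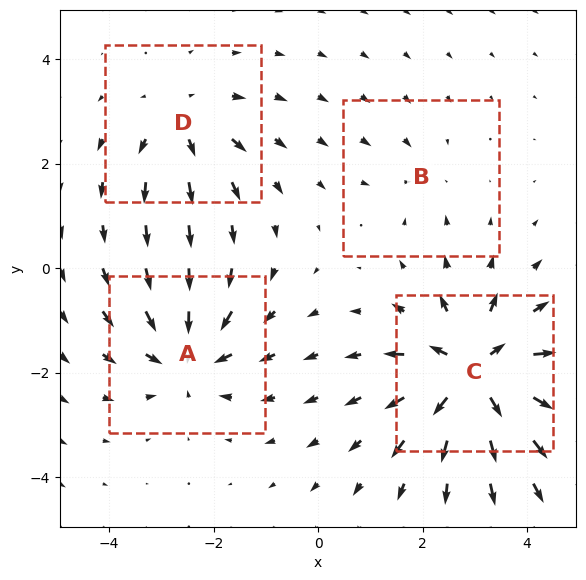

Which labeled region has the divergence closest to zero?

Divergence at each region's feature centre — A: about -5, B: about -2, C: about +8, D: about +4. Region B is closest to zero.

B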